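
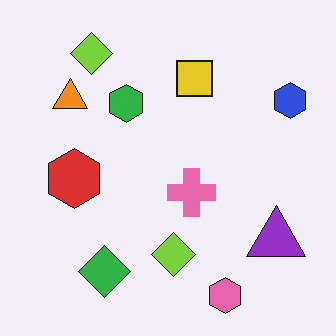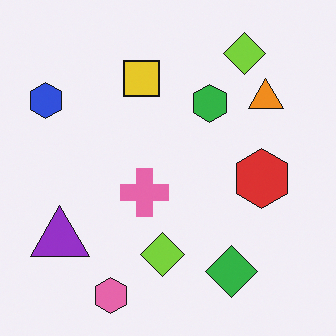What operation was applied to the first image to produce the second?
This is the original image flipped horizontally (left ↔ right).

The blue hexagon is in the top-right of the first image and the top-left of the second — shapes on opposite sides of the vertical midline have swapped in a mirror flip.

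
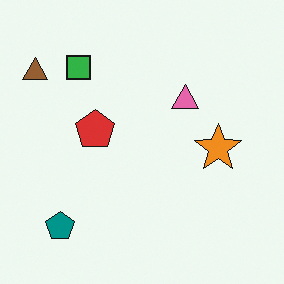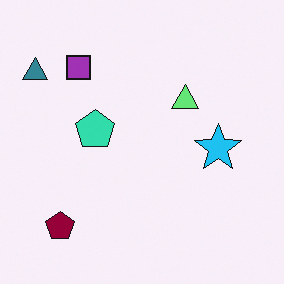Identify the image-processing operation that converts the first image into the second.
Hue-shifted through roughly half the color wheel.

Every shape's color has rotated by the same amount around the hue wheel — a uniform hue shift.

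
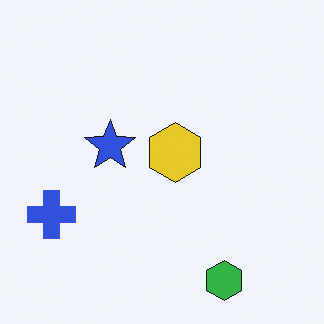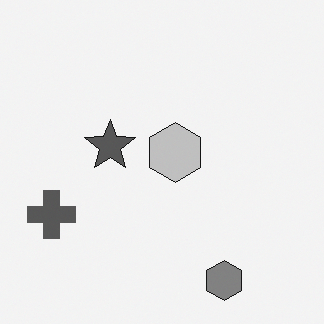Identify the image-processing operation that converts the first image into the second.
It was converted to grayscale.

All color is removed — every shape is now a shade of grey.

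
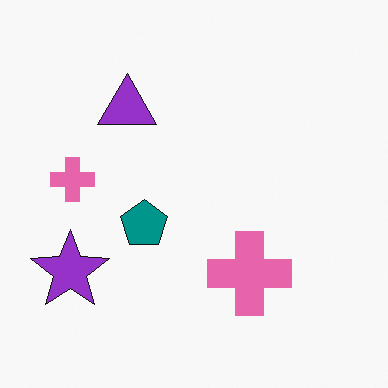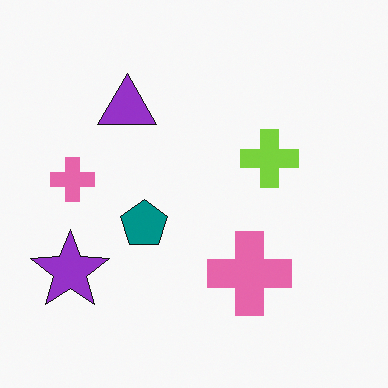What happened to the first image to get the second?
The image was overlaid with an additional lime cross.

A lime cross appears in the second image that is absent from the first.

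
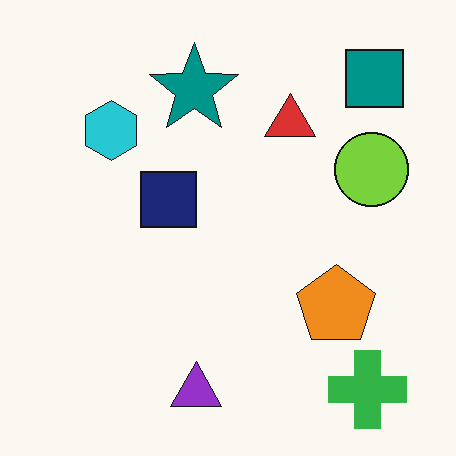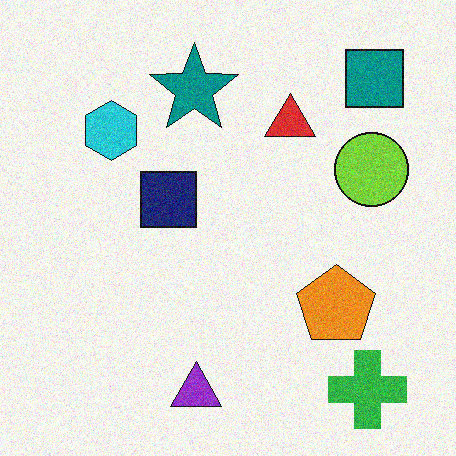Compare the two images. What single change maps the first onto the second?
It was degraded with visible gaussian noise.

Random speckle covers the whole image, including the flat background.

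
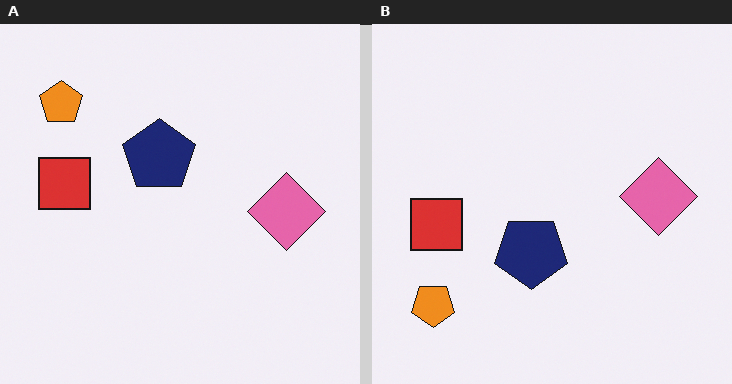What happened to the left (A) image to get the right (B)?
It was flipped vertically (top ↔ bottom).

The orange pentagon is in the top-left of the left (A) image and the bottom-left of the right (B) — shapes on opposite sides of the horizontal midline have swapped in a mirror flip.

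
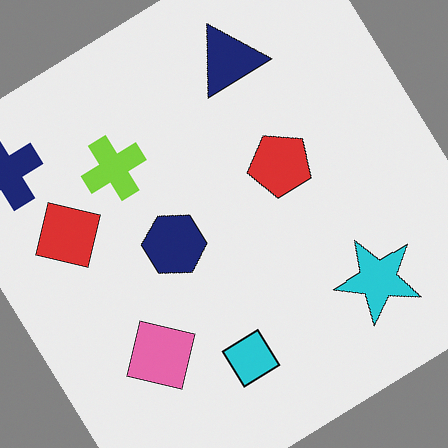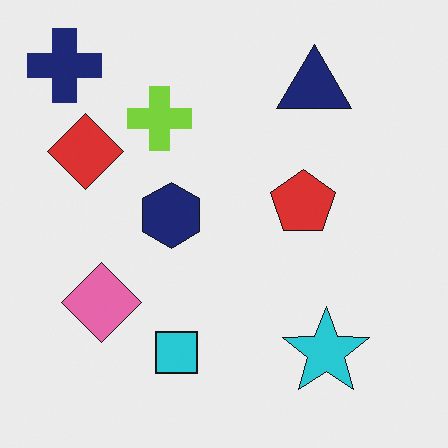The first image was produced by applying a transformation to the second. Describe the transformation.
This is the original image rotated counter-clockwise by a large amount — several tens of degrees.

Every shape is tilted by the same angle and the image corners show triangular fill wedges — a whole-image rotation by a non-right angle.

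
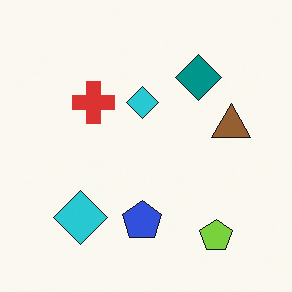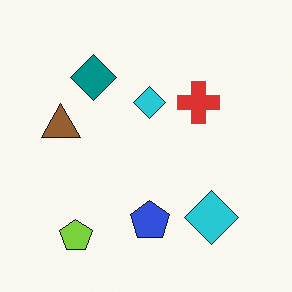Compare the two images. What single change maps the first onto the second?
The image was flipped horizontally (left ↔ right).

The brown triangle is in the right of the first image and the left of the second — shapes on opposite sides of the vertical midline have swapped in a mirror flip.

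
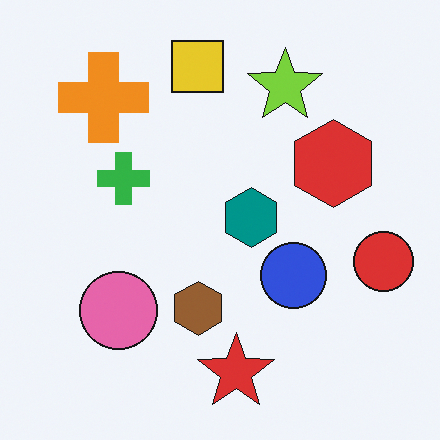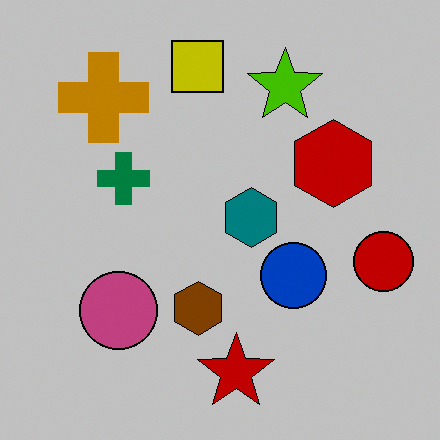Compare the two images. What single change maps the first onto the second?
It was heavily posterized to just a handful of flat colors.

Each flat color has snapped to a coarser quantized level — most visibly, the near-white background has dropped to a flat grey.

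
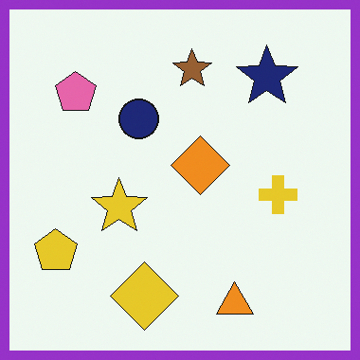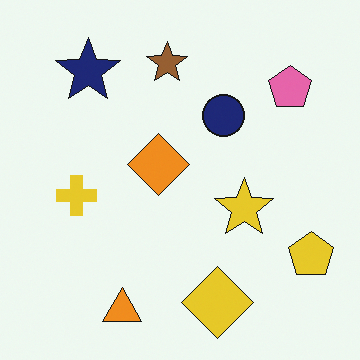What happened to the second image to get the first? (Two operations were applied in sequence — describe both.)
The transformation is: flipped horizontally (left ↔ right), then framed with a purple border.

The yellow pentagon is in the bottom-right of the second image and the bottom-left of the first — shapes on opposite sides of the vertical midline have swapped in a mirror flip. A solid purple frame runs around the edge of the first image, with the content slightly shrunk inside it.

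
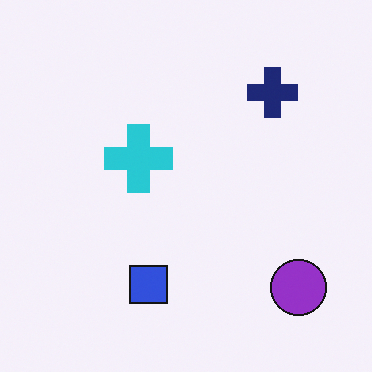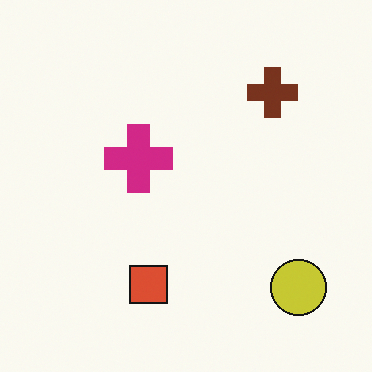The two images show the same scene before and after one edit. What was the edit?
The image was hue-shifted through roughly a third of the color wheel.

Every shape's color has rotated by the same amount around the hue wheel — a uniform hue shift.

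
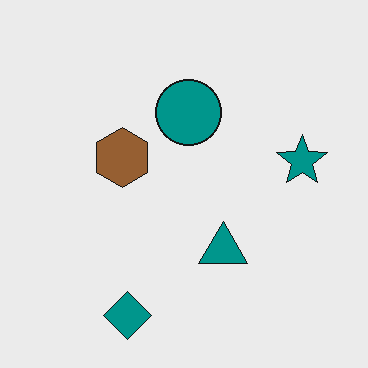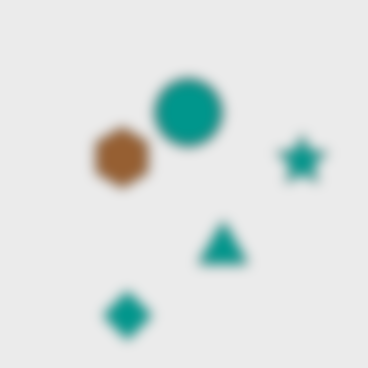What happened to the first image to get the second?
The transformation is: strongly gaussian-blurred.

Shape edges and outlines are uniformly softened across the whole image.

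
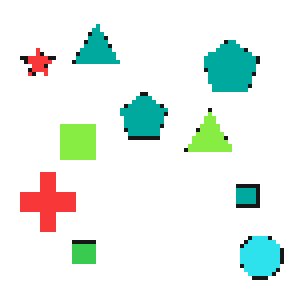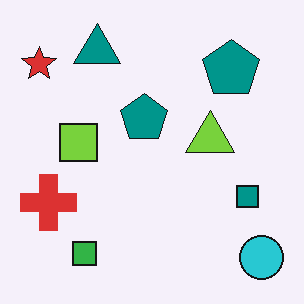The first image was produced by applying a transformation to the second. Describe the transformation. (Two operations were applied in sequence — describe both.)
Slightly brightened, then mildly pixelated.

Every pixel — background and shapes alike — is uniformly brightened. Shapes are reduced to large square blocks; fine edges and outlines are lost — a downscale-then-upscale (mosaic) effect.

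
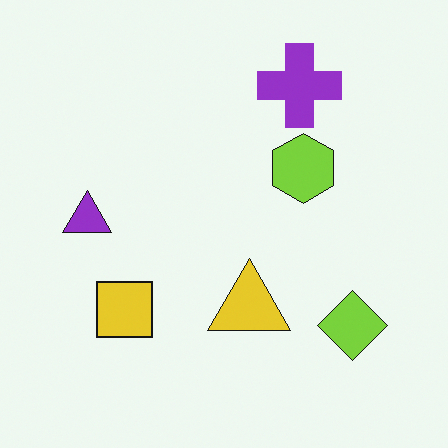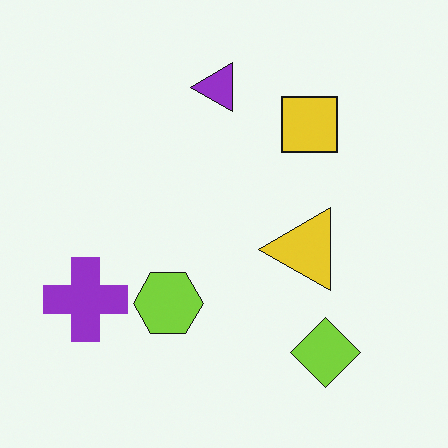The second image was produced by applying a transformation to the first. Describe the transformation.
The transformation is: transposed (reflected across the top-left ↔ bottom-right diagonal).

Shapes have swapped their row and column positions — what was in the top-right is now in the bottom-left — a diagonal reflection.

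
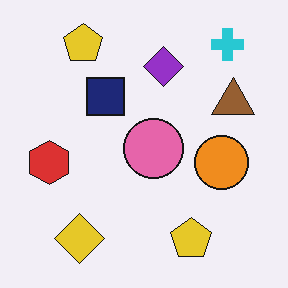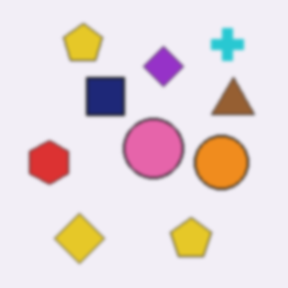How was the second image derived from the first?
This is the original image slightly softened.

Shape edges and outlines are uniformly softened across the whole image.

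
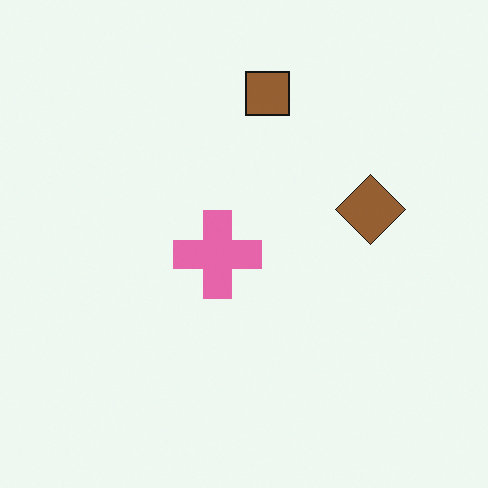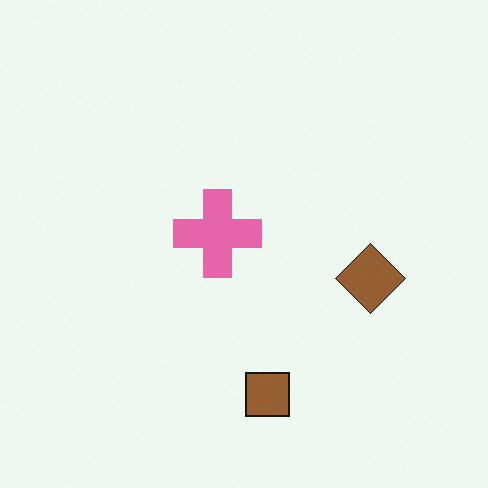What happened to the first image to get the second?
Flipped vertically (top ↔ bottom).

The brown square is in the top of the first image and the bottom of the second — shapes on opposite sides of the horizontal midline have swapped in a mirror flip.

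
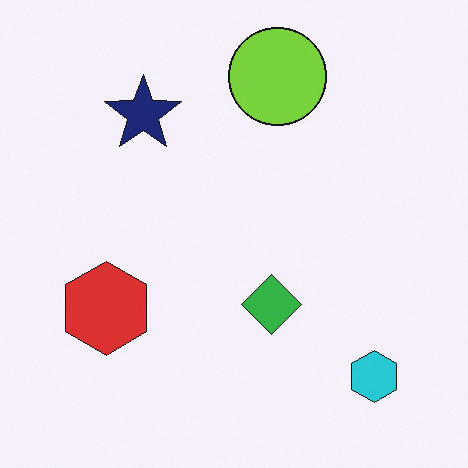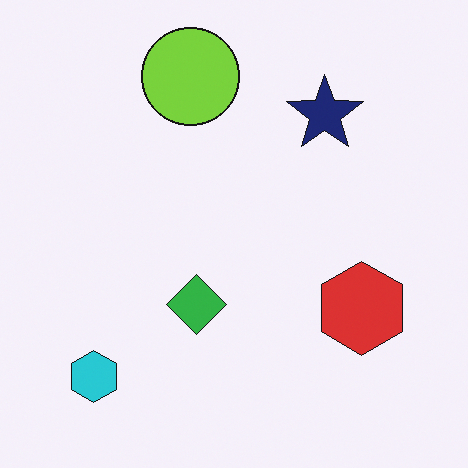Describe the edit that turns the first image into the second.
This is the original image flipped horizontally (left ↔ right).

The cyan hexagon is in the bottom-right of the first image and the bottom-left of the second — shapes on opposite sides of the vertical midline have swapped in a mirror flip.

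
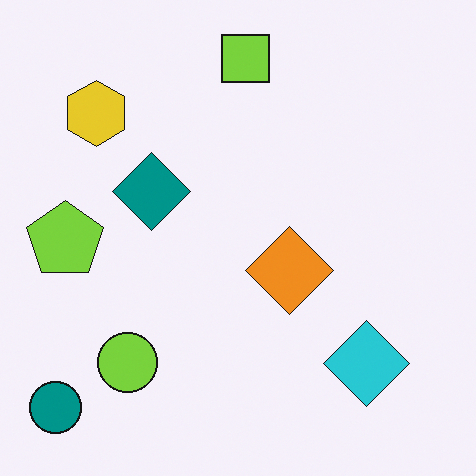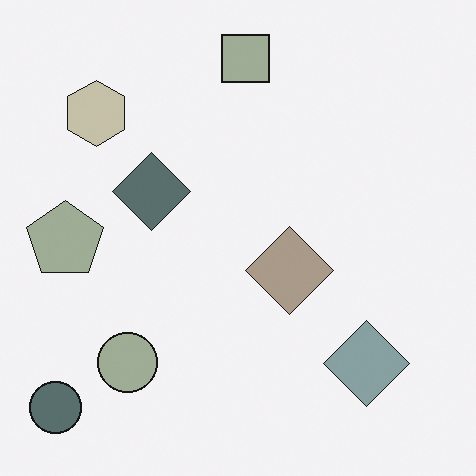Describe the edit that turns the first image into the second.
It was made much more muted (saturation change).

All colors are more muted and greyish — a global saturation change.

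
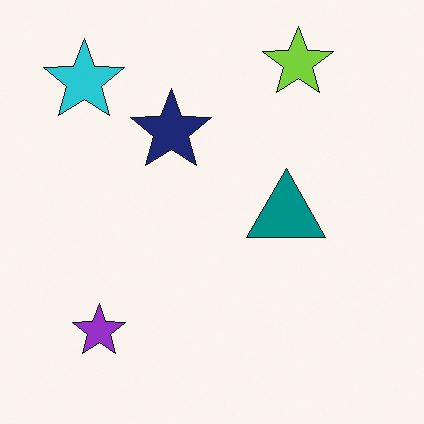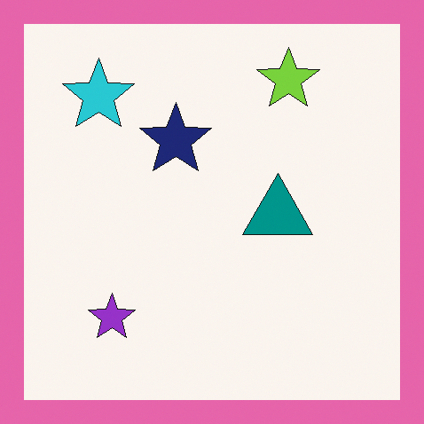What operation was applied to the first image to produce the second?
The second image is the first framed with a pink border.

A solid pink frame runs around the edge of the second image, with the content slightly shrunk inside it.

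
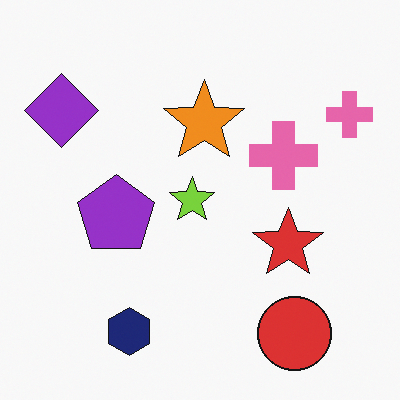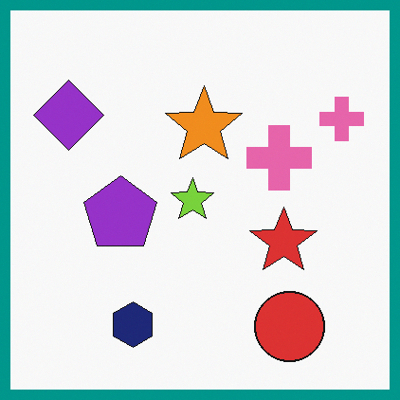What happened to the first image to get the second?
This is the original image framed with a teal border.

A solid teal frame runs around the edge of the second image, with the content slightly shrunk inside it.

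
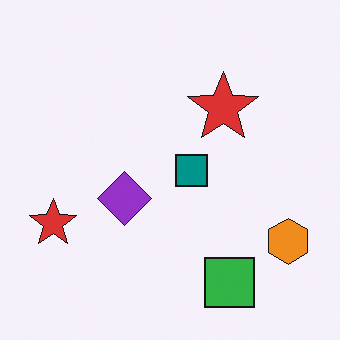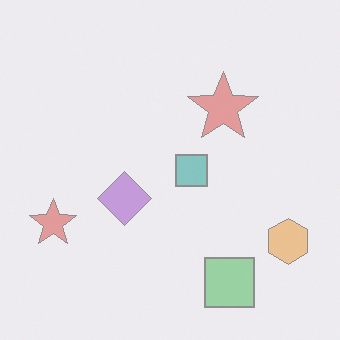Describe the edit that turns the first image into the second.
It was washed out (contrast reduced).

Tones are pushed toward mid-grey across the whole image — a global contrast change.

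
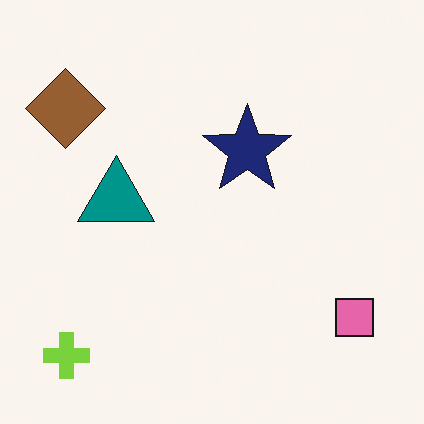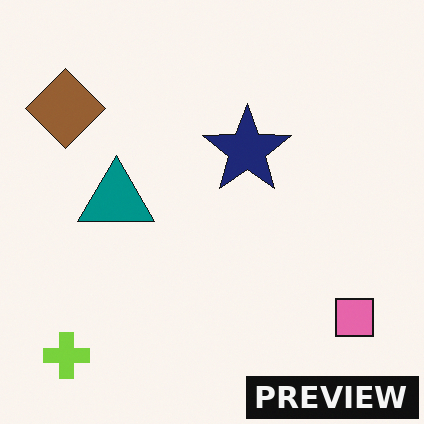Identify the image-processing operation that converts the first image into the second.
Watermarked with the text "PREVIEW" in the lower-right corner.

A dark label reading "PREVIEW" appears in the lower-right corner.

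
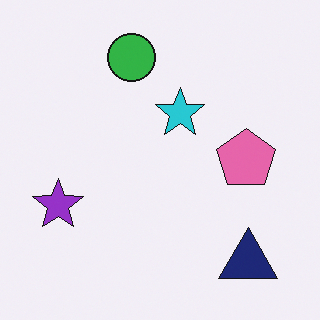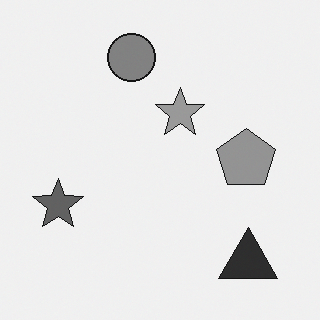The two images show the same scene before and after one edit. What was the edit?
It was converted to grayscale.

All color is removed — every shape is now a shade of grey.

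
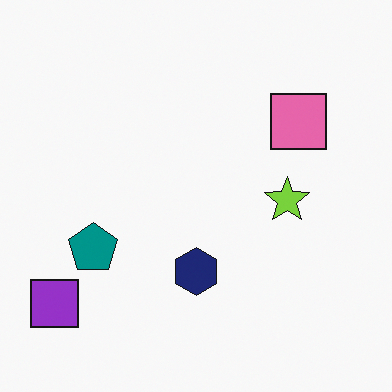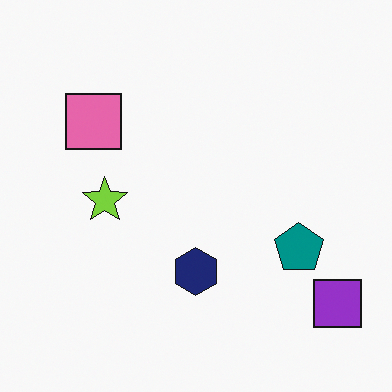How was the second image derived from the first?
This is the original image flipped horizontally (left ↔ right).

The purple square is in the bottom-left of the first image and the bottom-right of the second — shapes on opposite sides of the vertical midline have swapped in a mirror flip.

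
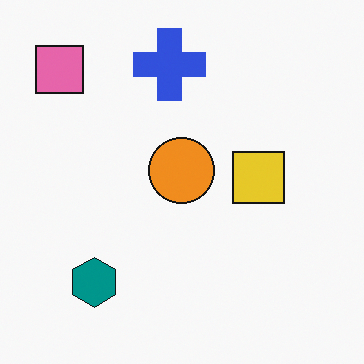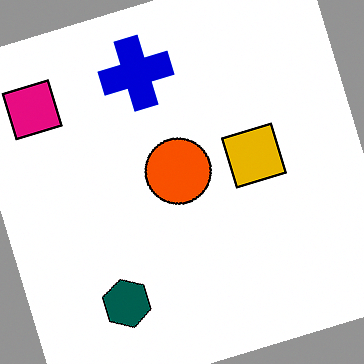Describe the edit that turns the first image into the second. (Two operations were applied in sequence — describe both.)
The image was rotated counter-clockwise by a clearly visible amount, then given much higher contrast.

Every shape is tilted by the same angle and the image corners show triangular fill wedges — a whole-image rotation by a non-right angle. Tones are pushed away from mid-grey across the whole image — a global contrast change.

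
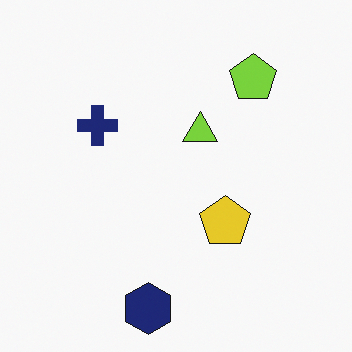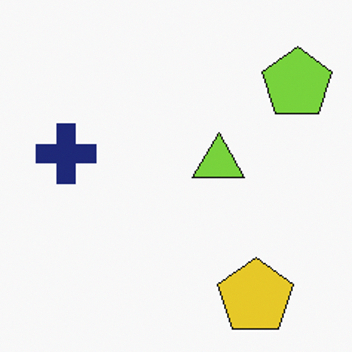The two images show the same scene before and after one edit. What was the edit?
Cropped to a modestly smaller region and rescaled.

The visible shapes are larger and the field of view is narrower; shapes near the original edges may be partly or wholly outside the frame — a crop-and-rescale.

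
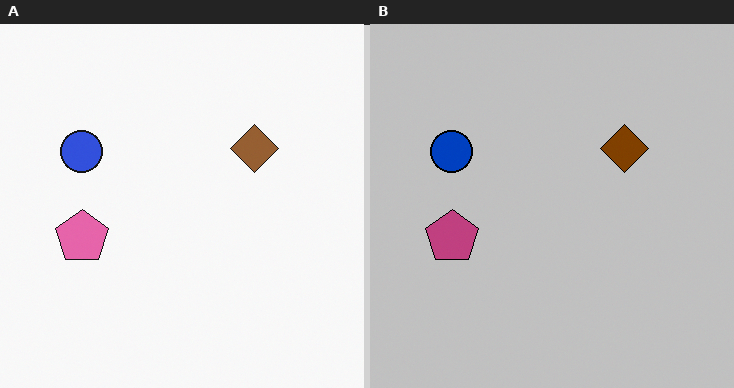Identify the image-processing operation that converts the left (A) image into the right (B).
This is the original image heavily posterized to just a handful of flat colors.

Each flat color has snapped to a coarser quantized level — most visibly, the near-white background has dropped to a flat grey.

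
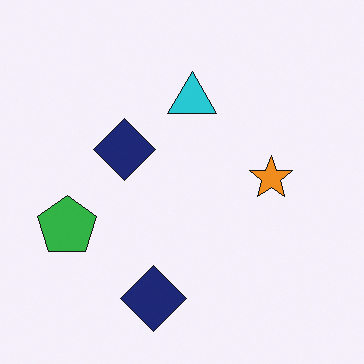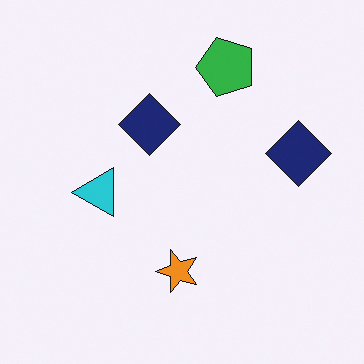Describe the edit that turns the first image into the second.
This is the original image transposed (reflected across the top-left ↔ bottom-right diagonal).

Shapes have swapped their row and column positions — what was in the top-right is now in the bottom-left — a diagonal reflection.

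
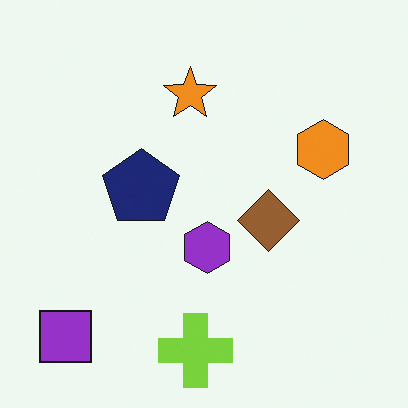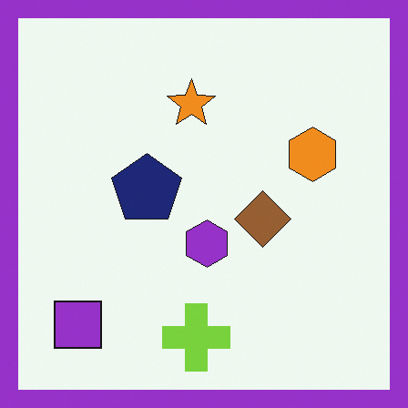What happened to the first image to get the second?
It was framed with a purple border.

A solid purple frame runs around the edge of the second image, with the content slightly shrunk inside it.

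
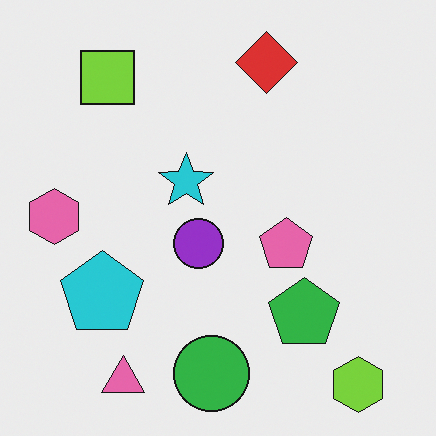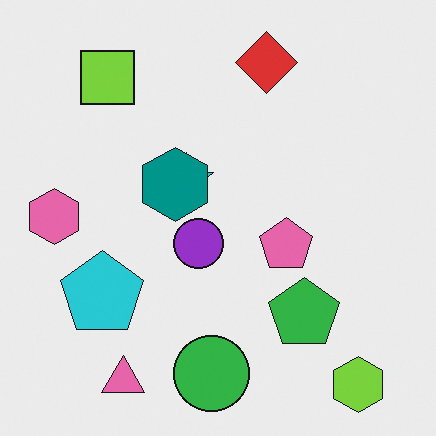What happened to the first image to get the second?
The transformation is: overlaid with an additional teal hexagon.

A teal hexagon appears in the second image that is absent from the first.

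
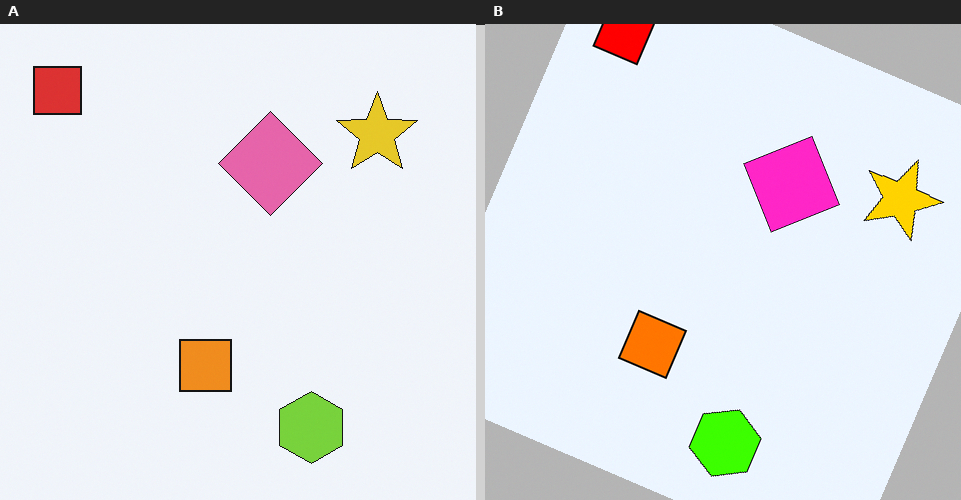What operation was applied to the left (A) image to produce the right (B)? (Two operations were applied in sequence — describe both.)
The right (B) image is the left (A) made much more vivid (saturation change), then rotated clockwise by a moderate amount.

All colors are more vivid — a global saturation change. Every shape is tilted by the same angle and the image corners show triangular fill wedges — a whole-image rotation by a non-right angle.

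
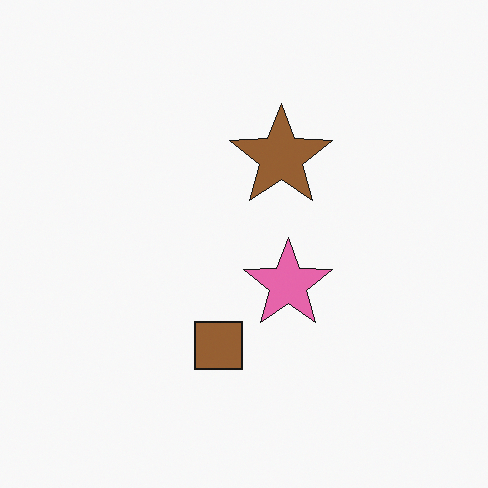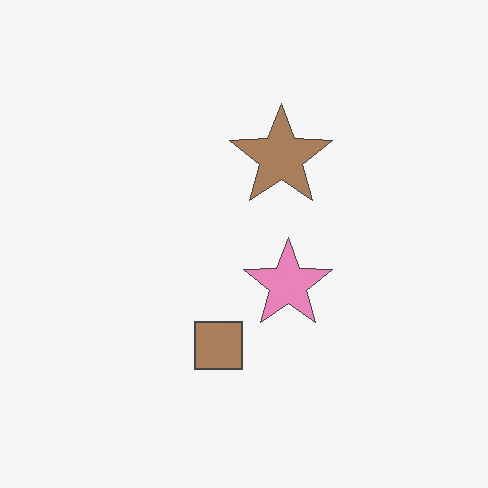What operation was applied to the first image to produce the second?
This is the original image given slightly reduced contrast.

Tones are pushed toward mid-grey across the whole image — a global contrast change.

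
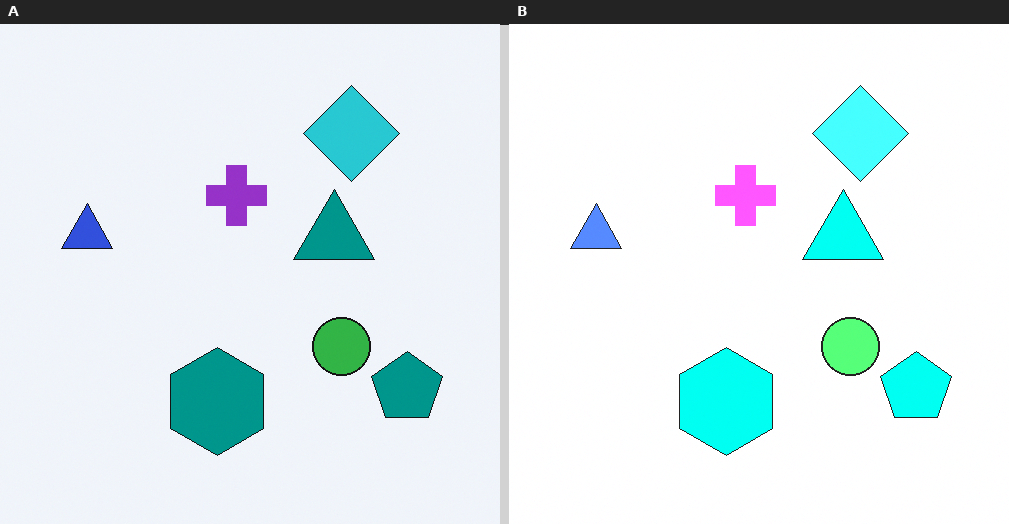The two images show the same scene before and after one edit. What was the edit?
Substantially brightened.

Every pixel — background and shapes alike — is uniformly brightened.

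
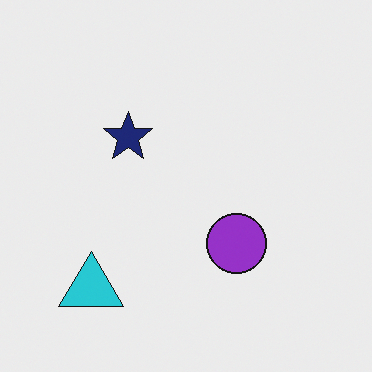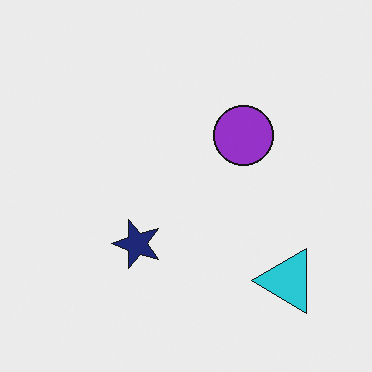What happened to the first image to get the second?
The second image is the first rotated 90° counter-clockwise.

The cyan triangle sits in the bottom-left of the first image and the bottom-right of the second — consistent with a whole-image 90° counter-clockwise rotation.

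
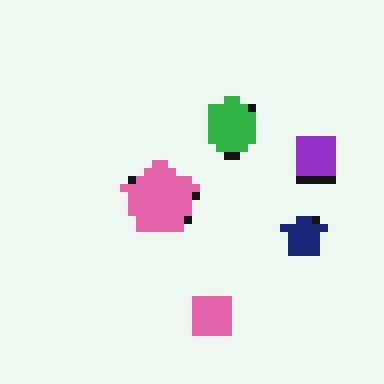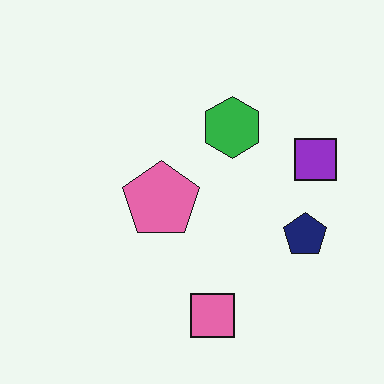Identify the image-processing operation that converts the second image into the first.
This is the original image pixelated into visible square blocks.

Shapes are reduced to large square blocks; fine edges and outlines are lost — a downscale-then-upscale (mosaic) effect.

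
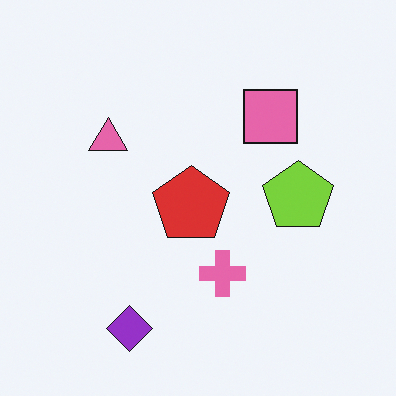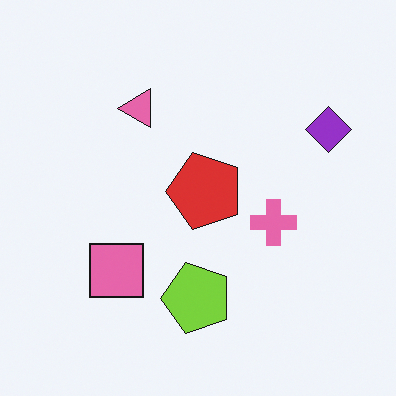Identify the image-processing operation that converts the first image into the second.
The second image is the first transposed (reflected across the top-left ↔ bottom-right diagonal).

Shapes have swapped their row and column positions — what was in the top-right is now in the bottom-left — a diagonal reflection.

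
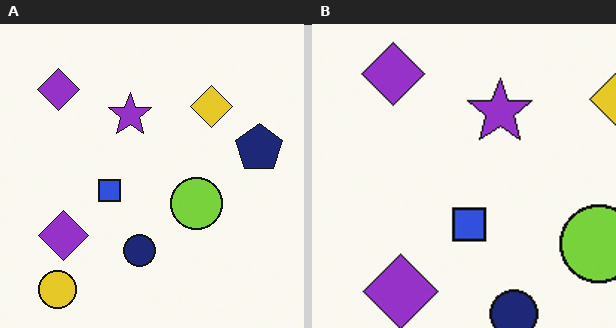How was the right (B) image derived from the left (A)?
This is the original image cropped to a modestly smaller region and rescaled.

The visible shapes are larger and the field of view is narrower; shapes near the original edges may be partly or wholly outside the frame — a crop-and-rescale.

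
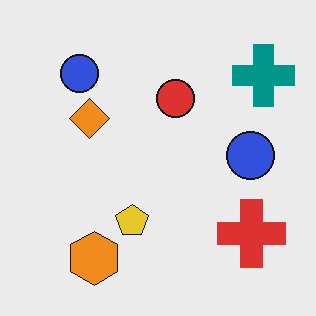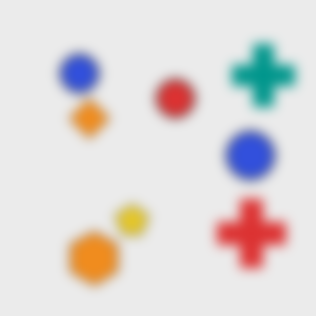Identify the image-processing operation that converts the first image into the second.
Heavily blurred.

Shape edges and outlines are uniformly softened across the whole image.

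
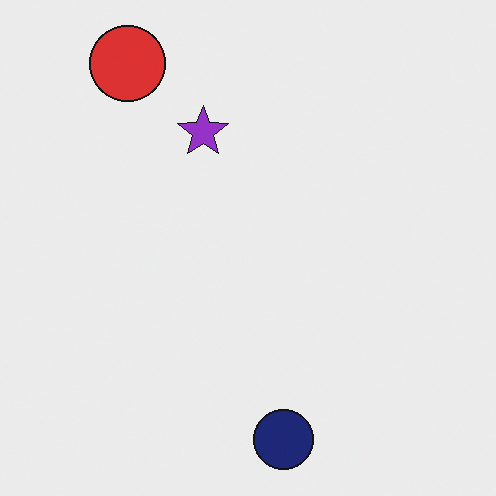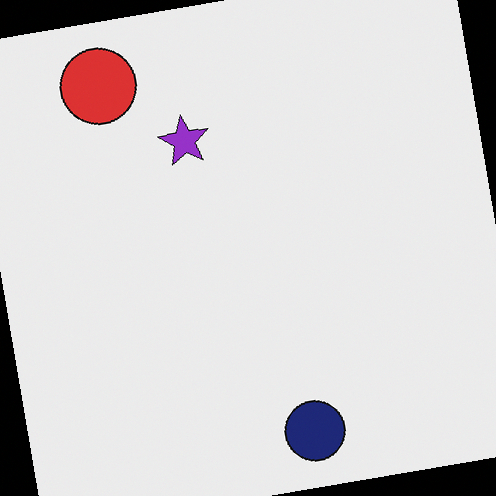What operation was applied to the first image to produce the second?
The transformation is: rotated counter-clockwise by a small amount.

Every shape is tilted by the same angle and the image corners show triangular fill wedges — a whole-image rotation by a non-right angle.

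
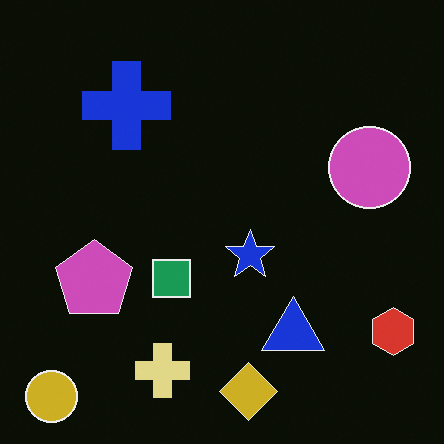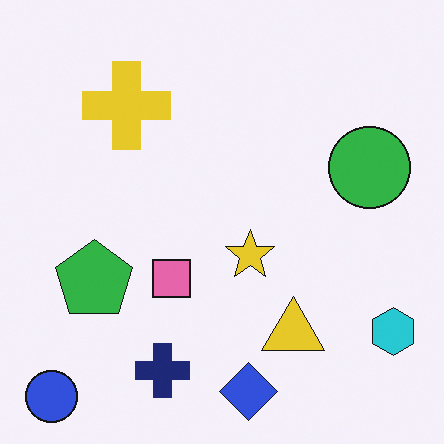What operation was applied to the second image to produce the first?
The transformation is: color-inverted (negative).

The light background has become dark and every shape's color is its complement — a photographic negative.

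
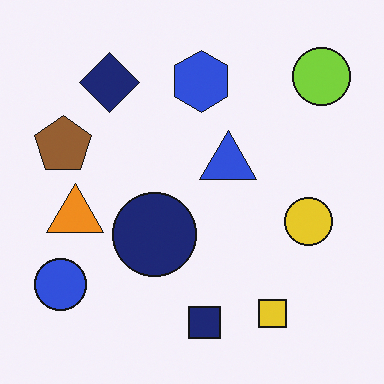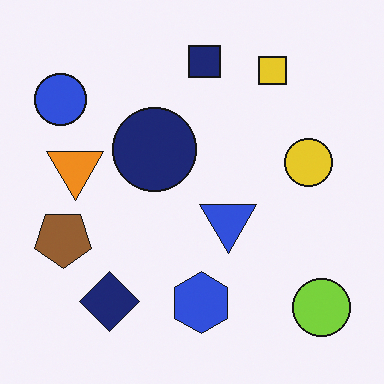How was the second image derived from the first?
This is the original image flipped vertically (top ↔ bottom).

The navy square is in the bottom of the first image and the top of the second — shapes on opposite sides of the horizontal midline have swapped in a mirror flip.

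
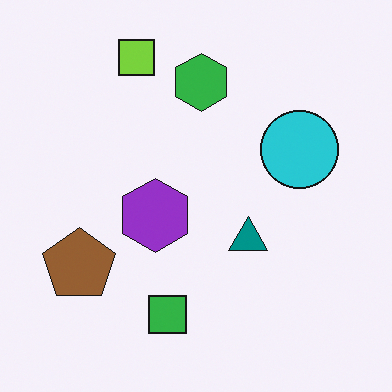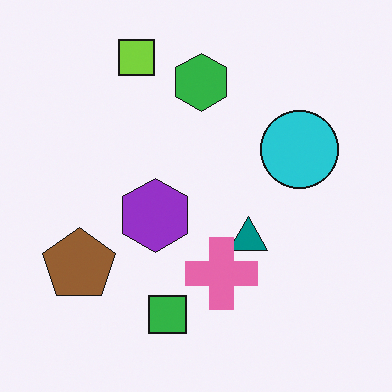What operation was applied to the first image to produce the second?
The second image is the first overlaid with an additional pink cross.

A pink cross appears in the second image that is absent from the first.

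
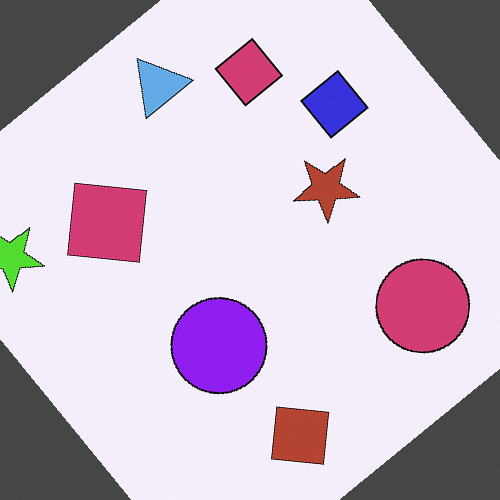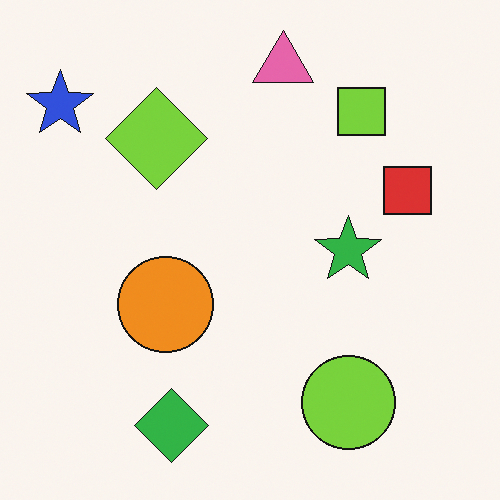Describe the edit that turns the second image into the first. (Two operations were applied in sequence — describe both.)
The first image is the second rotated counter-clockwise by a large amount — several tens of degrees, then hue-shifted by a large amount.

Every shape is tilted by the same angle and the image corners show triangular fill wedges — a whole-image rotation by a non-right angle. Every shape's color has rotated by the same amount around the hue wheel — a uniform hue shift.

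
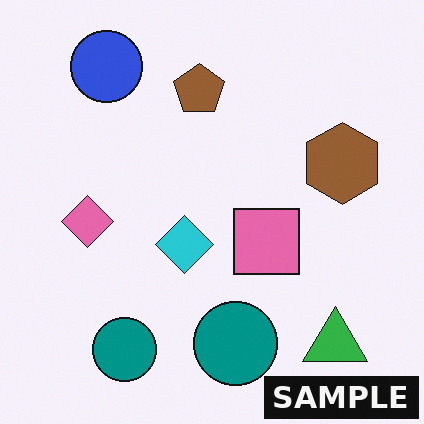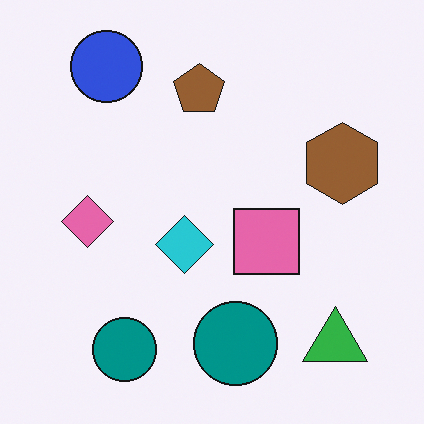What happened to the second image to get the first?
The image was watermarked with the text "SAMPLE" in the lower-right corner.

A dark label reading "SAMPLE" appears in the lower-right corner.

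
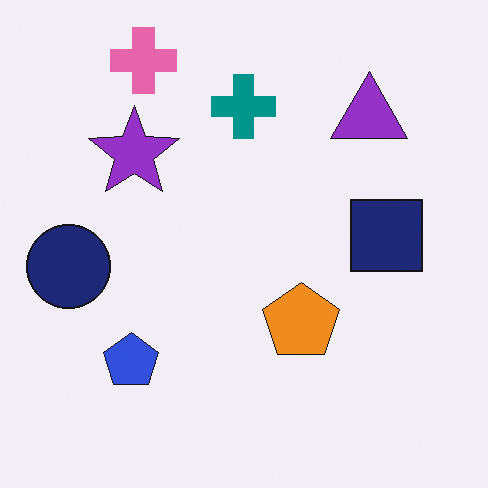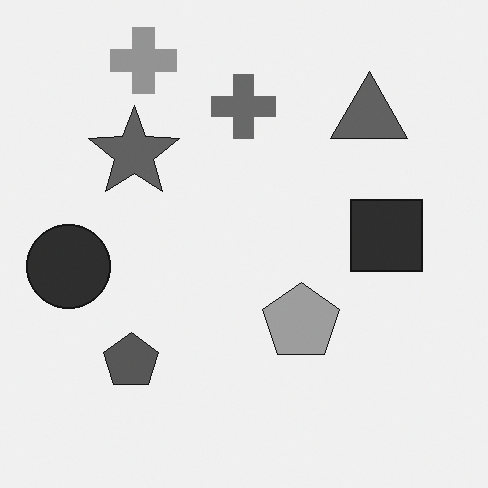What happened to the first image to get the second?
The second image is the first converted to grayscale.

All color is removed — every shape is now a shade of grey.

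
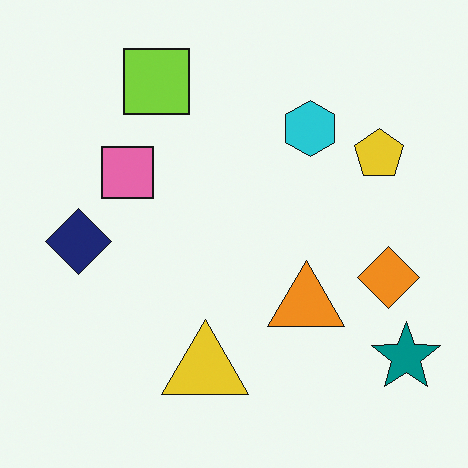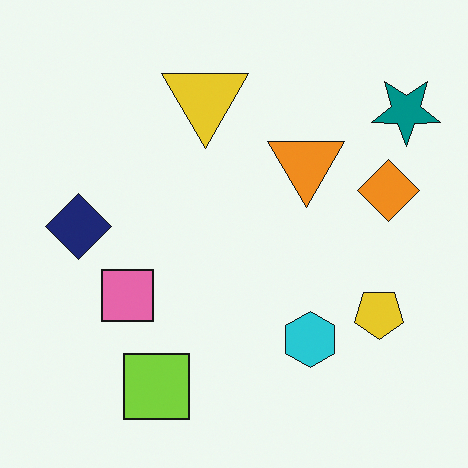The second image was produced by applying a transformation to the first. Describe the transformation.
It was flipped vertically (top ↔ bottom).

The lime square is in the top of the first image and the bottom of the second — shapes on opposite sides of the horizontal midline have swapped in a mirror flip.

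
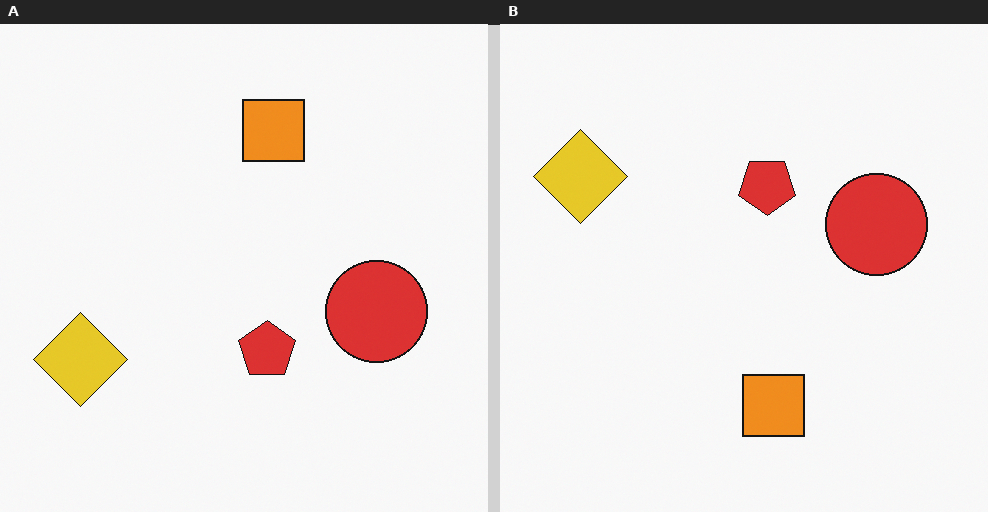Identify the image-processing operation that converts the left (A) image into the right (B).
The image was flipped vertically (top ↔ bottom).

The orange square is in the top of the left (A) image and the bottom of the right (B) — shapes on opposite sides of the horizontal midline have swapped in a mirror flip.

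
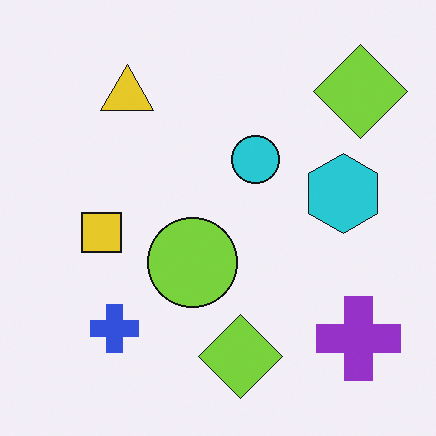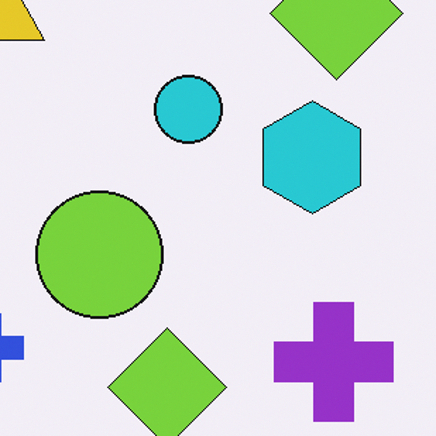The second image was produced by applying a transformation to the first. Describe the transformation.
It was cropped slightly and scaled back up.

The visible shapes are larger and the field of view is narrower; shapes near the original edges may be partly or wholly outside the frame — a crop-and-rescale.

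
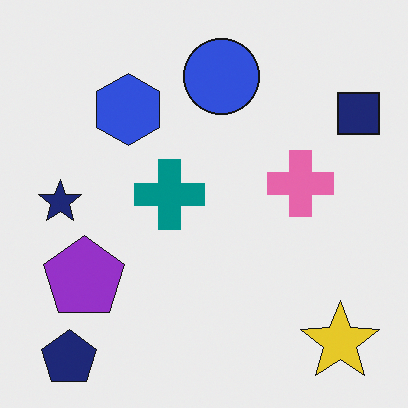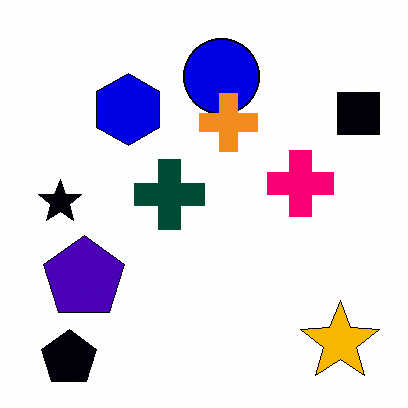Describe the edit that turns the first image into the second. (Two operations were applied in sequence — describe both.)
Given much higher contrast, then overlaid with an additional orange cross.

Tones are pushed away from mid-grey across the whole image — a global contrast change. An orange cross appears in the second image that is absent from the first.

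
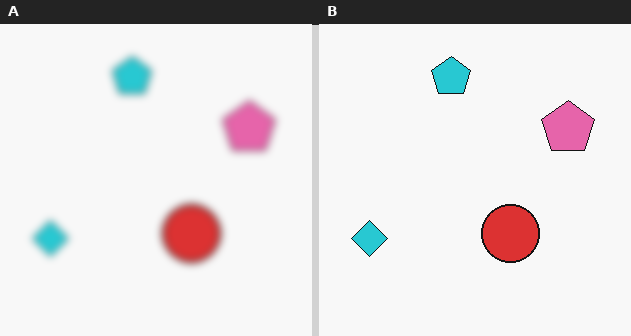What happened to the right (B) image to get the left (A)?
The left (A) image is the right (B) moderately blurred.

Shape edges and outlines are uniformly softened across the whole image.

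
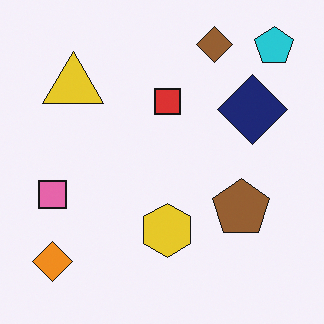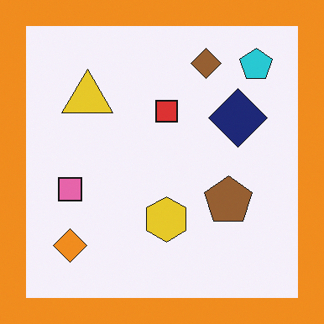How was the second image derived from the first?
This is the original image framed with a orange border.

A solid orange frame runs around the edge of the second image, with the content slightly shrunk inside it.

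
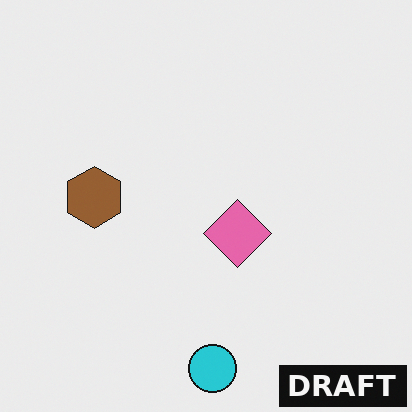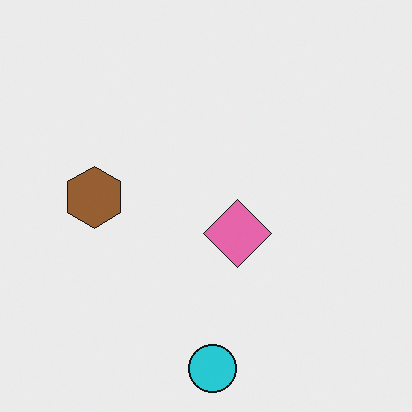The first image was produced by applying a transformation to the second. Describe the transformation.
The transformation is: watermarked with the text "DRAFT" in the lower-right corner.

A dark label reading "DRAFT" appears in the lower-right corner.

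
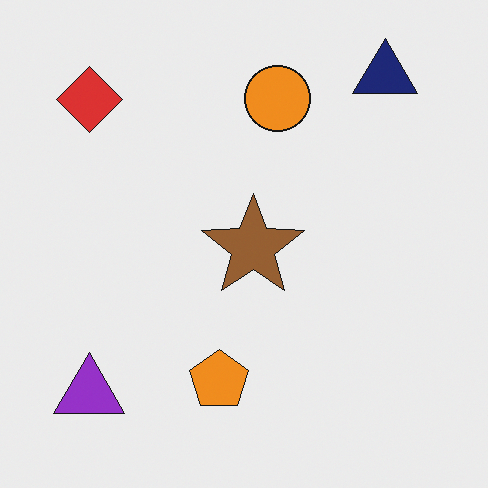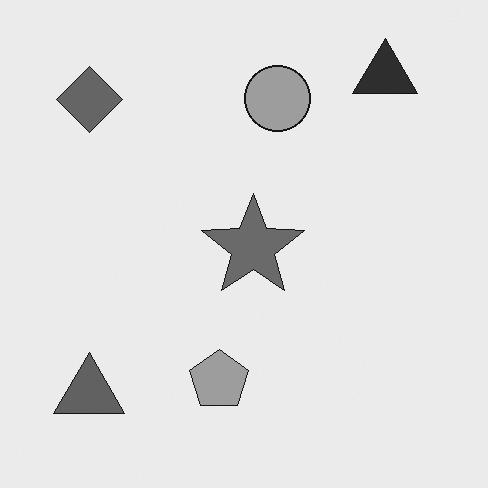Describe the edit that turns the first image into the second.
It was converted to grayscale.

All color is removed — every shape is now a shade of grey.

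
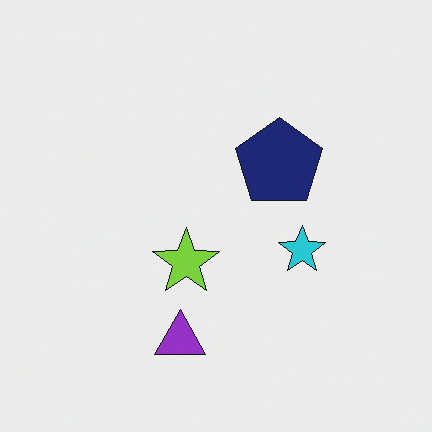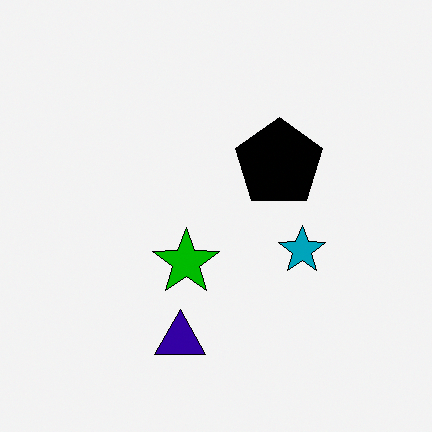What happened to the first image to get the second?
The transformation is: boosted in contrast.

Tones are pushed away from mid-grey across the whole image — a global contrast change.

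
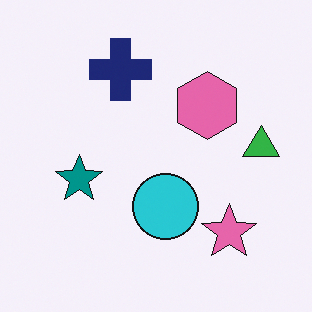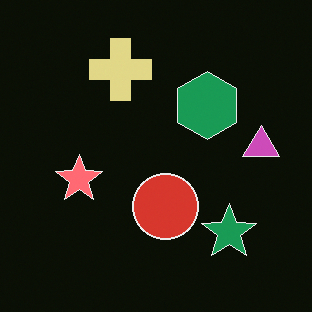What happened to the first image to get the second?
The image was color-inverted (negative).

The light background has become dark and every shape's color is its complement — a photographic negative.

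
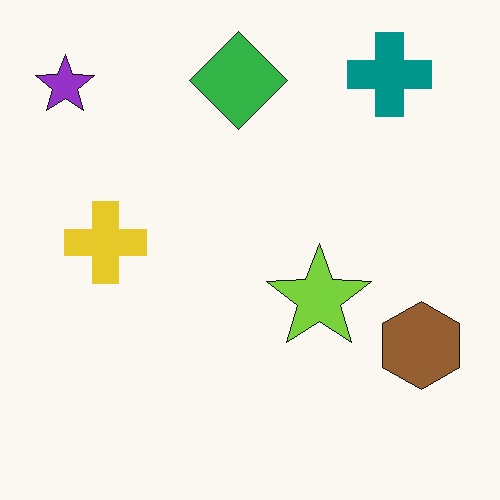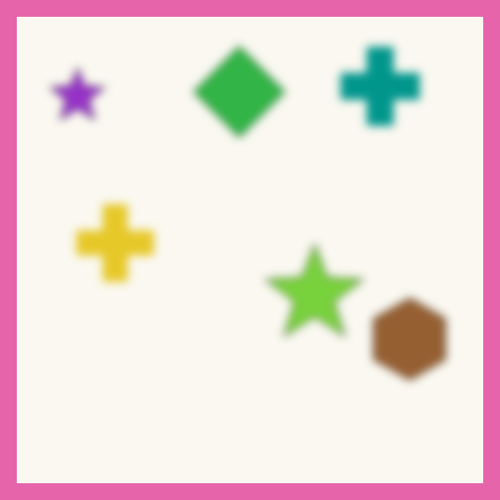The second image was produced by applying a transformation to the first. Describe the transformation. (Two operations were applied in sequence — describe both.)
This is the original image noticeably gaussian-blurred, then framed with a pink border.

Shape edges and outlines are uniformly softened across the whole image. A solid pink frame runs around the edge of the second image, with the content slightly shrunk inside it.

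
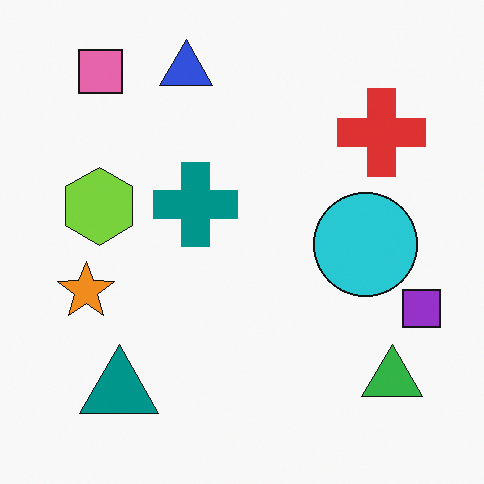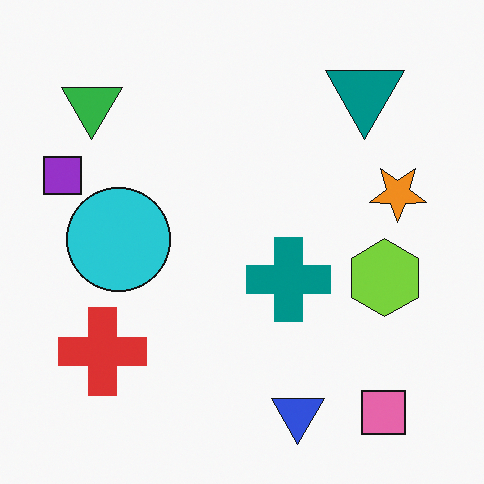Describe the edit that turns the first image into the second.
It was rotated 180°.

The pink square sits in the top-left of the first image and the bottom-right of the second — consistent with a whole-image 180° rotation.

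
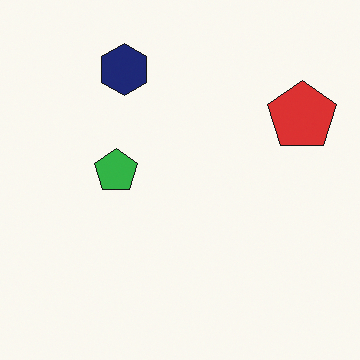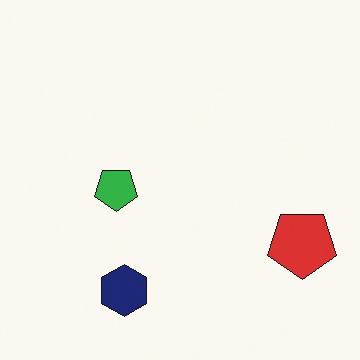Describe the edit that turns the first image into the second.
It was flipped vertically (top ↔ bottom).

The navy hexagon is in the top of the first image and the bottom of the second — shapes on opposite sides of the horizontal midline have swapped in a mirror flip.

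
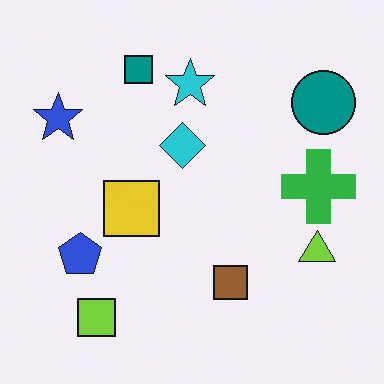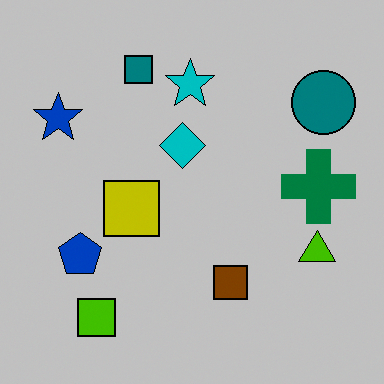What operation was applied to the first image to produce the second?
It was aggressively posterized.

Each flat color has snapped to a coarser quantized level — most visibly, the near-white background has dropped to a flat grey.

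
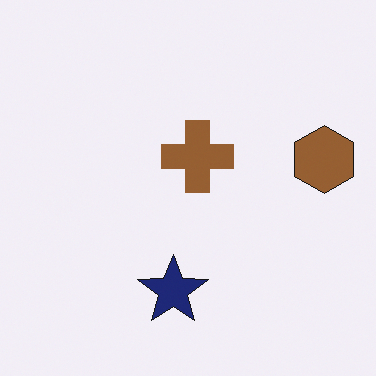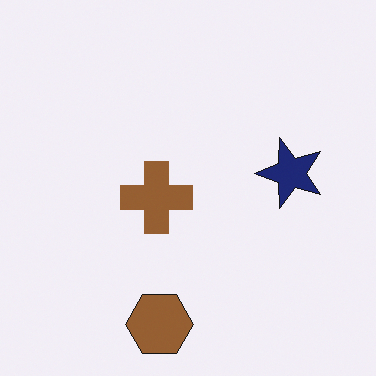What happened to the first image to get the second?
The image was transposed (reflected across the top-left ↔ bottom-right diagonal).

Shapes have swapped their row and column positions — what was in the top-right is now in the bottom-left — a diagonal reflection.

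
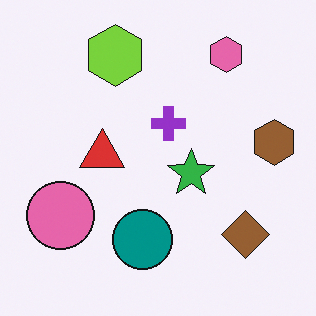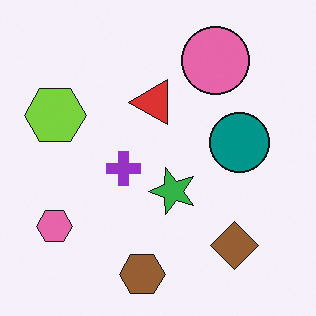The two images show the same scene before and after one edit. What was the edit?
The second image is the first transposed (reflected across the top-left ↔ bottom-right diagonal).

Shapes have swapped their row and column positions — what was in the top-right is now in the bottom-left — a diagonal reflection.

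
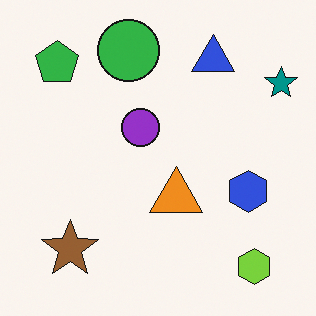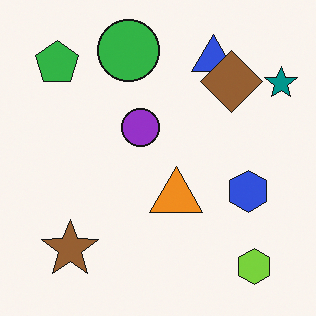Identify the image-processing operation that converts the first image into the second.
The second image is the first overlaid with an additional brown diamond.

A brown diamond appears in the second image that is absent from the first.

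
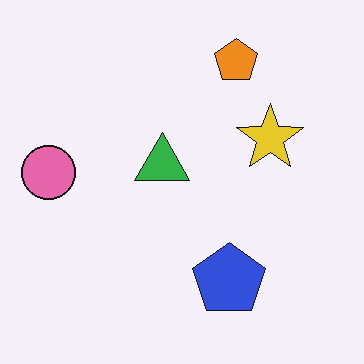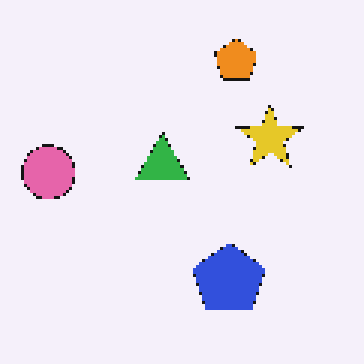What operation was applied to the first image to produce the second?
The second image is the first lightly pixelated (a mild mosaic effect).

Shapes are reduced to large square blocks; fine edges and outlines are lost — a downscale-then-upscale (mosaic) effect.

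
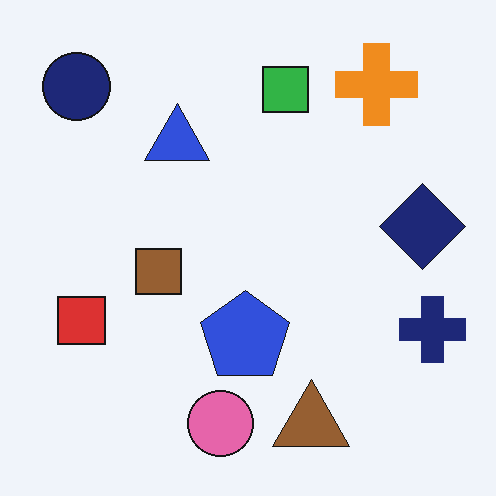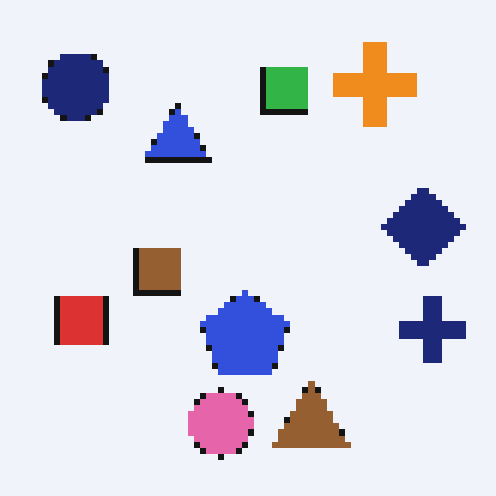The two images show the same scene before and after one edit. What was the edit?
The image was moderately pixelated.

Shapes are reduced to large square blocks; fine edges and outlines are lost — a downscale-then-upscale (mosaic) effect.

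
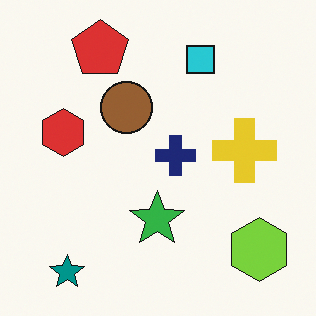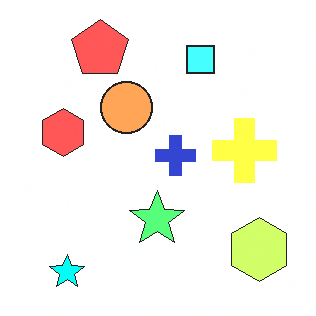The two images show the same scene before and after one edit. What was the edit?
It was brightened a lot.

Every pixel — background and shapes alike — is uniformly brightened.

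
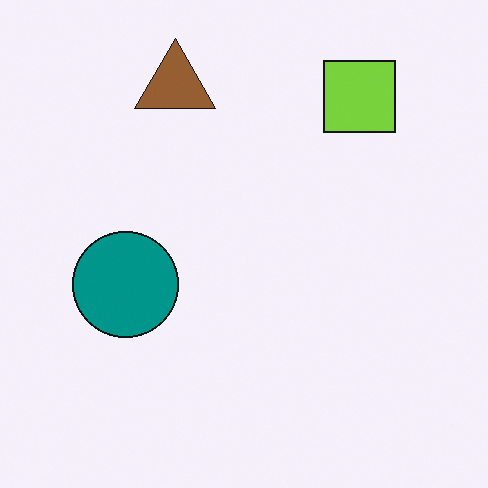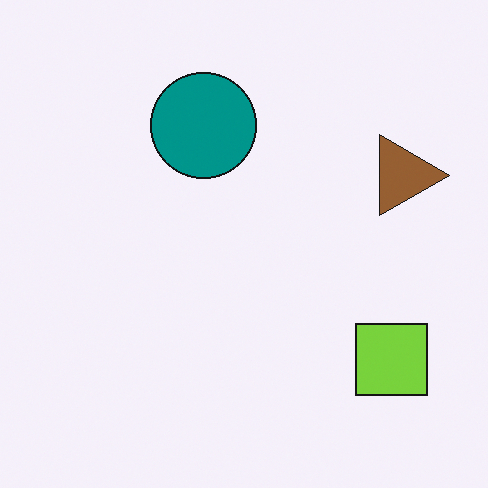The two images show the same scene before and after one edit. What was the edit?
Rotated 90° clockwise.

The lime square sits in the top-right of the first image and the bottom-right of the second — consistent with a whole-image 90° clockwise rotation.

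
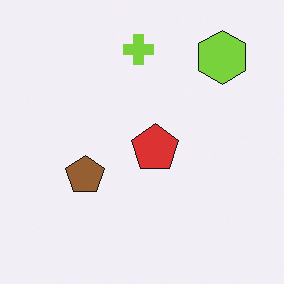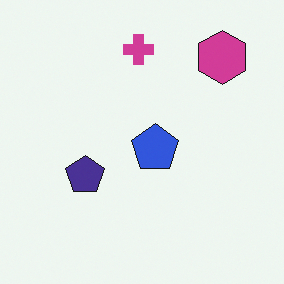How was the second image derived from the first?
The image was hue-shifted by a large amount.

Every shape's color has rotated by the same amount around the hue wheel — a uniform hue shift.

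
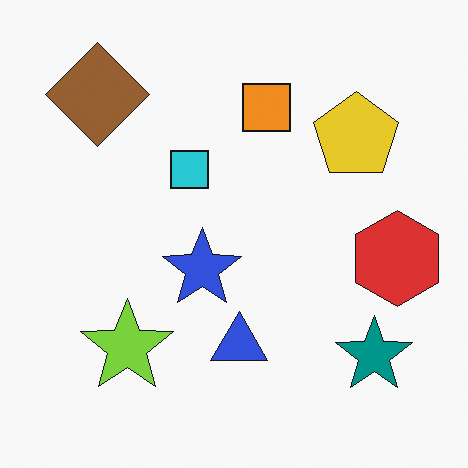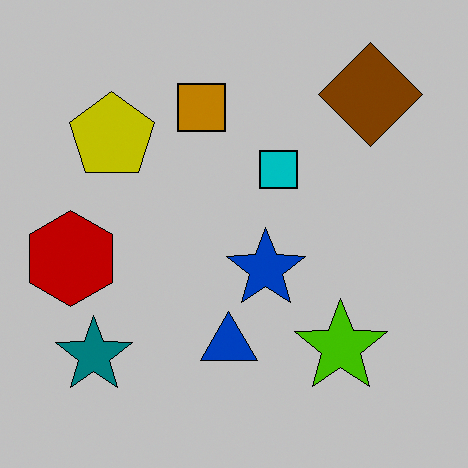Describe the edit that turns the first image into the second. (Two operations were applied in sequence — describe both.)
The second image is the first flipped horizontally (left ↔ right), then aggressively posterized.

The red hexagon is in the right of the first image and the left of the second — shapes on opposite sides of the vertical midline have swapped in a mirror flip. Each flat color has snapped to a coarser quantized level — most visibly, the near-white background has dropped to a flat grey.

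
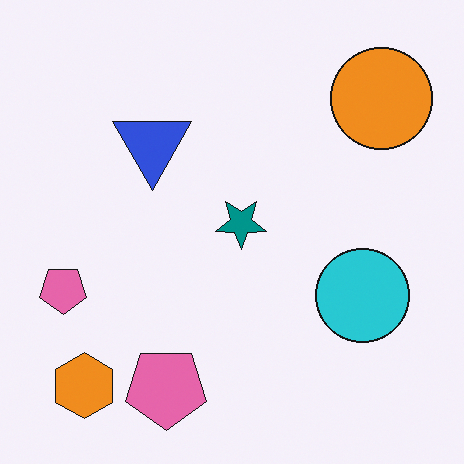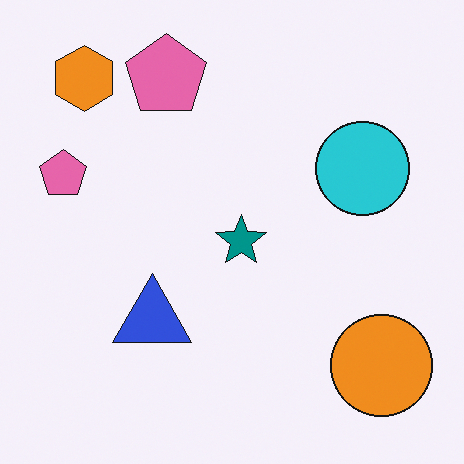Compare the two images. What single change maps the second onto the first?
The first image is the second flipped vertically (top ↔ bottom).

The orange hexagon is in the top-left of the second image and the bottom-left of the first — shapes on opposite sides of the horizontal midline have swapped in a mirror flip.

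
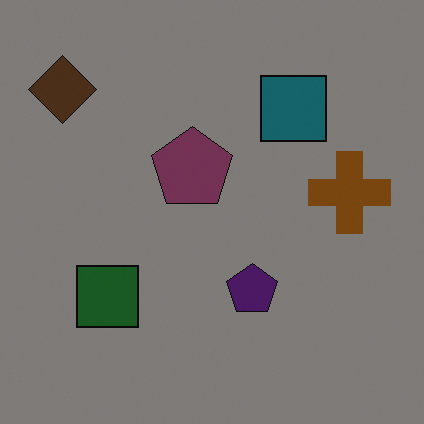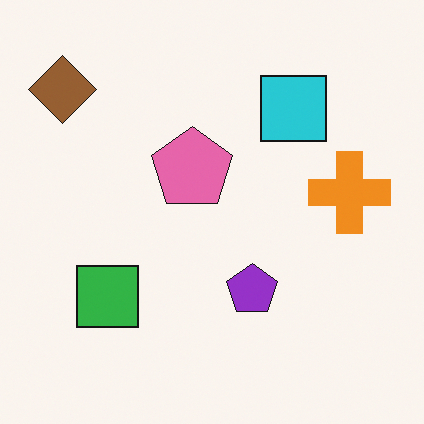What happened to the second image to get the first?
The transformation is: substantially darkened.

Every pixel — background and shapes alike — is uniformly darkened.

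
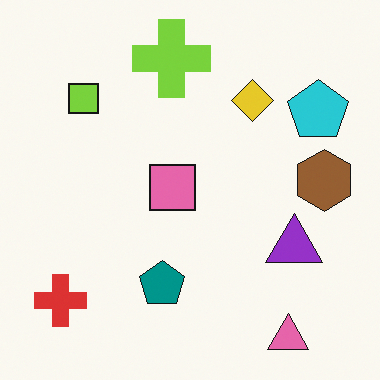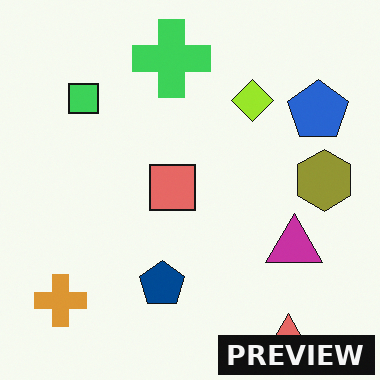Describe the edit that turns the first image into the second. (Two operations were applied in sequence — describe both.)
It was hue-shifted slightly, then watermarked with the text "PREVIEW" in the lower-right corner.

Every shape's color has rotated by the same amount around the hue wheel — a uniform hue shift. A dark label reading "PREVIEW" appears in the lower-right corner.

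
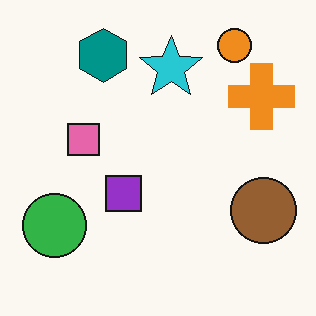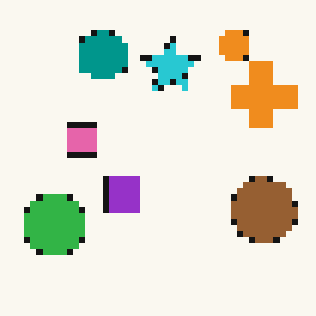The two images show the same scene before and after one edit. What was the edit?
It was moderately pixelated.

Shapes are reduced to large square blocks; fine edges and outlines are lost — a downscale-then-upscale (mosaic) effect.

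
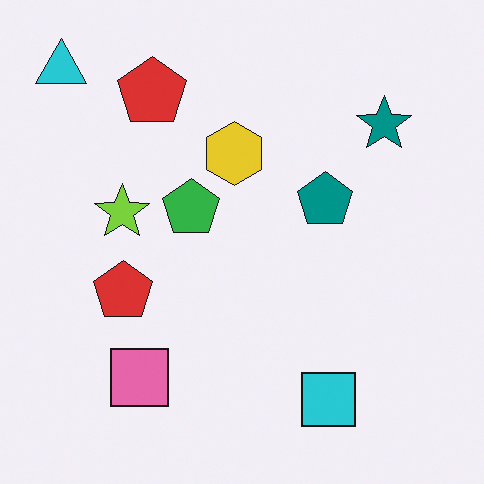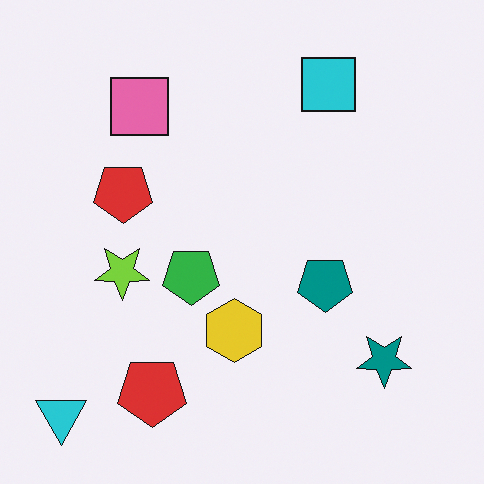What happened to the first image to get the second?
Flipped vertically (top ↔ bottom).

The cyan triangle is in the top-left of the first image and the bottom-left of the second — shapes on opposite sides of the horizontal midline have swapped in a mirror flip.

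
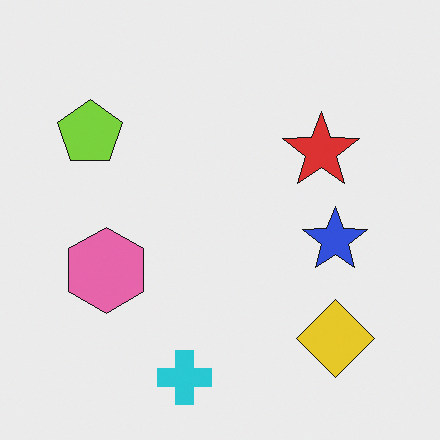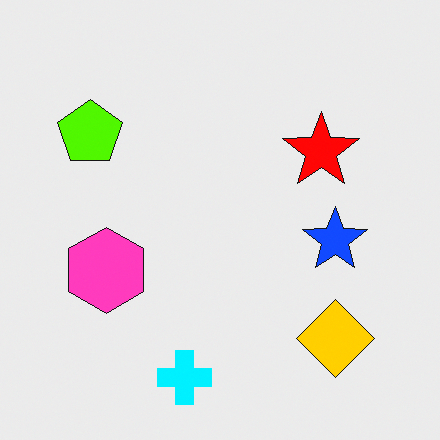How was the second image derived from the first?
The image was made much more vivid (saturation change).

All colors are more vivid — a global saturation change.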